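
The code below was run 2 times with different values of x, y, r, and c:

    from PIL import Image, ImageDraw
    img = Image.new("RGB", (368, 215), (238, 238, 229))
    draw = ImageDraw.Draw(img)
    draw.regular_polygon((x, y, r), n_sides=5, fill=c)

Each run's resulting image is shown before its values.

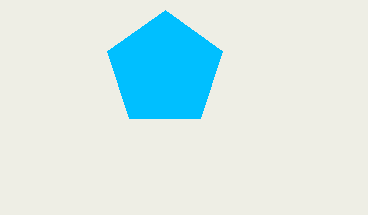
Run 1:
x = 165; y = 70; r = 60; c = 'deepskyblue'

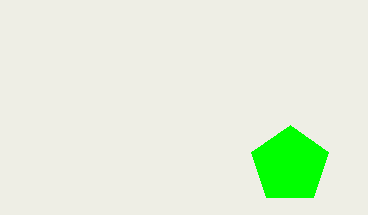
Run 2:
x = 290; y = 165; r = 40; c = 'lime'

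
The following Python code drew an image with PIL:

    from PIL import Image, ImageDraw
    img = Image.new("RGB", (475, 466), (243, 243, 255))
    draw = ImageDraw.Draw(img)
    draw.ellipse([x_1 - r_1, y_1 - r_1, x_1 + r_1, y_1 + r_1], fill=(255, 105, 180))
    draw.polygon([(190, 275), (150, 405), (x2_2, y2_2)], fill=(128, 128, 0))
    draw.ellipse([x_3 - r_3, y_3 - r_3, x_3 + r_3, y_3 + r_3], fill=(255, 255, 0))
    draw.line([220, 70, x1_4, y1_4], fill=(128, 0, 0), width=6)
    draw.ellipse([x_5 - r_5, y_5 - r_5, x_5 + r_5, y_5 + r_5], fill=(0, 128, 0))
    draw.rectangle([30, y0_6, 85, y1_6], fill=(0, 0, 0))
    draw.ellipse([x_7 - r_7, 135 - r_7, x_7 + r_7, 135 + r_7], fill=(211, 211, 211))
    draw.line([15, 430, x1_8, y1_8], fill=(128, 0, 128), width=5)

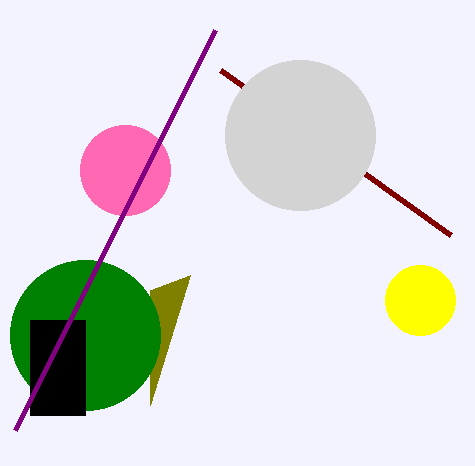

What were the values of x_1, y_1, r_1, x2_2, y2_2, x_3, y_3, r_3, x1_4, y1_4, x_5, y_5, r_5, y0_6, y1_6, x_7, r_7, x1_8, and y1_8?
x_1 = 125
y_1 = 170
r_1 = 45
x2_2 = 150
y2_2 = 290
x_3 = 420
y_3 = 300
r_3 = 35
x1_4 = 450
y1_4 = 235
x_5 = 85
y_5 = 335
r_5 = 75
y0_6 = 320
y1_6 = 415
x_7 = 300
r_7 = 75
x1_8 = 215
y1_8 = 30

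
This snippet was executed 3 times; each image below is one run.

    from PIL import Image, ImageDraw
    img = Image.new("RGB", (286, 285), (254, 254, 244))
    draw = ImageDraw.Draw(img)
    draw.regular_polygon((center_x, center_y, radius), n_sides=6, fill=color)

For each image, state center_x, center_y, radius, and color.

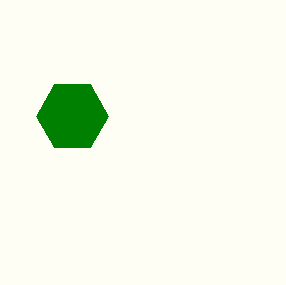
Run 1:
center_x = 72; center_y = 116; radius = 36; color = 'green'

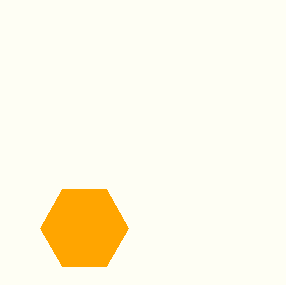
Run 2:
center_x = 84, center_y = 228, radius = 44, color = 'orange'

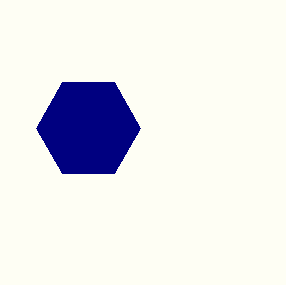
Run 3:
center_x = 88
center_y = 128
radius = 52
color = 'navy'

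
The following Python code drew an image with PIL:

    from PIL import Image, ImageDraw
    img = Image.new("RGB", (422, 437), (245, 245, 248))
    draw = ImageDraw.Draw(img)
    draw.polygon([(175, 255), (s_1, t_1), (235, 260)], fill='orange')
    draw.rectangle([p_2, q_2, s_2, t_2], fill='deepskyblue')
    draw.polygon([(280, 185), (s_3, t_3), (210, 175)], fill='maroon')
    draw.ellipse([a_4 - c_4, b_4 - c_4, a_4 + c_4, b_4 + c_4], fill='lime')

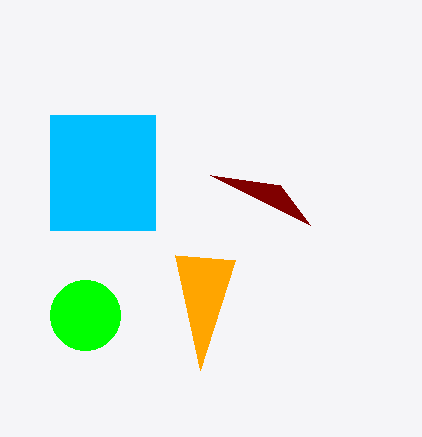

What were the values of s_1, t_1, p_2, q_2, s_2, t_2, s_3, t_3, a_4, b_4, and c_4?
s_1 = 200, t_1 = 370, p_2 = 50, q_2 = 115, s_2 = 155, t_2 = 230, s_3 = 310, t_3 = 225, a_4 = 85, b_4 = 315, c_4 = 35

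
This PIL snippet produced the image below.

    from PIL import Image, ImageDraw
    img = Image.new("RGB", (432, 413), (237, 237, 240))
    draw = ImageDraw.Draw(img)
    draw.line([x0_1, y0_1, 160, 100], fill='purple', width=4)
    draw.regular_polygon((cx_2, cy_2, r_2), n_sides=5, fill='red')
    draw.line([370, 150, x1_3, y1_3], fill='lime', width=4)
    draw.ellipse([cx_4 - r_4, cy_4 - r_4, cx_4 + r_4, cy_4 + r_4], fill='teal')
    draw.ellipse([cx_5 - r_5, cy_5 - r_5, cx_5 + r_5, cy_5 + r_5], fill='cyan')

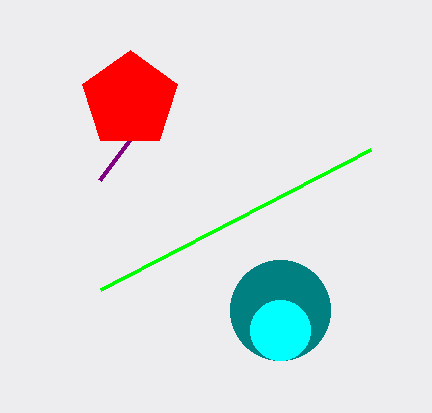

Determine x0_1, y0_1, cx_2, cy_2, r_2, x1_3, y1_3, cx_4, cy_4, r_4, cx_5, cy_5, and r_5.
x0_1 = 100
y0_1 = 180
cx_2 = 130
cy_2 = 100
r_2 = 50
x1_3 = 100
y1_3 = 290
cx_4 = 280
cy_4 = 310
r_4 = 50
cx_5 = 280
cy_5 = 330
r_5 = 30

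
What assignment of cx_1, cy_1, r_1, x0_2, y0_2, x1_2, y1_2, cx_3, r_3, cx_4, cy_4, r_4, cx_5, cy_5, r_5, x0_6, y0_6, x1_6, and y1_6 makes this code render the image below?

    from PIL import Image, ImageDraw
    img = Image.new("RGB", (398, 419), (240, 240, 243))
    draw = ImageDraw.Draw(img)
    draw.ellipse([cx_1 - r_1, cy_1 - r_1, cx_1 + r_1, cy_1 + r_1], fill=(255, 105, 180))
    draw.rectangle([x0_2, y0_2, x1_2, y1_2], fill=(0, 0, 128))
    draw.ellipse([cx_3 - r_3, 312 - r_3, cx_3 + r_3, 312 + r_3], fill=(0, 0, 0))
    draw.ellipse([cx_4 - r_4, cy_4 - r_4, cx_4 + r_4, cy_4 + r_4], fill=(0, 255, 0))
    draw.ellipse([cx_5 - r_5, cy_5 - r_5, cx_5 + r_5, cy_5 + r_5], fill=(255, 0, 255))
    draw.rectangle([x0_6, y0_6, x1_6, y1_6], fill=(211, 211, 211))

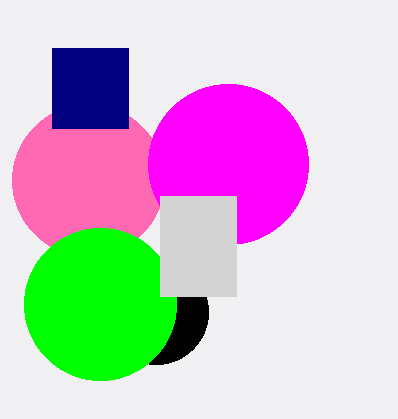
cx_1 = 88; cy_1 = 180; r_1 = 76; x0_2 = 52; y0_2 = 48; x1_2 = 128; y1_2 = 128; cx_3 = 156; r_3 = 52; cx_4 = 100; cy_4 = 304; r_4 = 76; cx_5 = 228; cy_5 = 164; r_5 = 80; x0_6 = 160; y0_6 = 196; x1_6 = 236; y1_6 = 296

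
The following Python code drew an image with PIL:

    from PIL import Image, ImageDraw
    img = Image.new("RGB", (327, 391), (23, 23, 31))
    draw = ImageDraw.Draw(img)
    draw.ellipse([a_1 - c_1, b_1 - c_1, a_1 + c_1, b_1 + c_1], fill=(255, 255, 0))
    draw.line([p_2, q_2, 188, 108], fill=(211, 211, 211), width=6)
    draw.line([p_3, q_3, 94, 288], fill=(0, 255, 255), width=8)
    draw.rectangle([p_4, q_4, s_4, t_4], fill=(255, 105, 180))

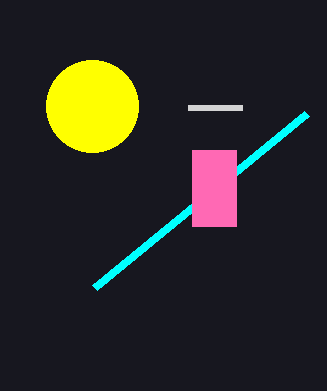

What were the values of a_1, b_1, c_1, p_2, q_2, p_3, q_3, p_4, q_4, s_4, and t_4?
a_1 = 92, b_1 = 106, c_1 = 46, p_2 = 242, q_2 = 108, p_3 = 306, q_3 = 114, p_4 = 192, q_4 = 150, s_4 = 236, t_4 = 226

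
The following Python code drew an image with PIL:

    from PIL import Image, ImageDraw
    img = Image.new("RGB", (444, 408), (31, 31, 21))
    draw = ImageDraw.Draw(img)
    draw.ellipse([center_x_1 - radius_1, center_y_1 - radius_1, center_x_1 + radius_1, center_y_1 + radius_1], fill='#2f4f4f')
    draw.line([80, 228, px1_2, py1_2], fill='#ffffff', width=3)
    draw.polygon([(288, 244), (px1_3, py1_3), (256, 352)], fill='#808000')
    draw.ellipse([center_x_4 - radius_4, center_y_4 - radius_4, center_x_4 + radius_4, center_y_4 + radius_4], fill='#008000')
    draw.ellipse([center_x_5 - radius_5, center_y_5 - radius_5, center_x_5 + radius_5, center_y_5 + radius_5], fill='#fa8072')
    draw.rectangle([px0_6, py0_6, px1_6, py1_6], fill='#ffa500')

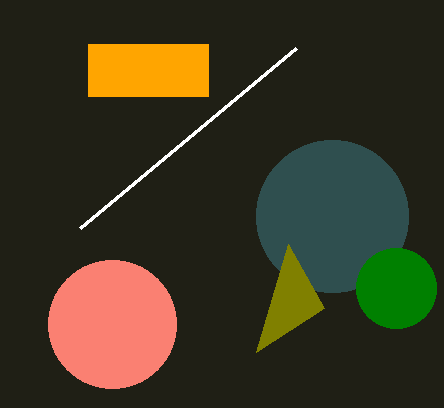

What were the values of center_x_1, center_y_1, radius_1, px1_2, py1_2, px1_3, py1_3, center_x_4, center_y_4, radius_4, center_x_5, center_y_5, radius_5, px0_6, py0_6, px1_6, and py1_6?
center_x_1 = 332, center_y_1 = 216, radius_1 = 76, px1_2 = 296, py1_2 = 48, px1_3 = 324, py1_3 = 308, center_x_4 = 396, center_y_4 = 288, radius_4 = 40, center_x_5 = 112, center_y_5 = 324, radius_5 = 64, px0_6 = 88, py0_6 = 44, px1_6 = 208, py1_6 = 96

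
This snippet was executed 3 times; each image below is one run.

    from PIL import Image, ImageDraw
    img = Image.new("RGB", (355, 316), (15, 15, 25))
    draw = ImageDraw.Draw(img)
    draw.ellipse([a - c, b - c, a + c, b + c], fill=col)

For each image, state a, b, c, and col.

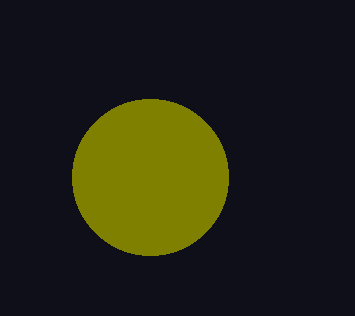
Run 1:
a = 150
b = 177
c = 78
col = 'olive'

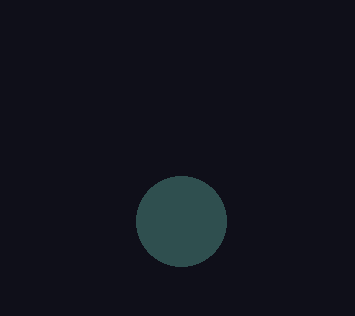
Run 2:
a = 181, b = 221, c = 45, col = 'darkslategray'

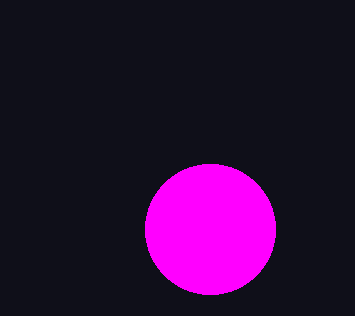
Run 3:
a = 210; b = 229; c = 65; col = 'magenta'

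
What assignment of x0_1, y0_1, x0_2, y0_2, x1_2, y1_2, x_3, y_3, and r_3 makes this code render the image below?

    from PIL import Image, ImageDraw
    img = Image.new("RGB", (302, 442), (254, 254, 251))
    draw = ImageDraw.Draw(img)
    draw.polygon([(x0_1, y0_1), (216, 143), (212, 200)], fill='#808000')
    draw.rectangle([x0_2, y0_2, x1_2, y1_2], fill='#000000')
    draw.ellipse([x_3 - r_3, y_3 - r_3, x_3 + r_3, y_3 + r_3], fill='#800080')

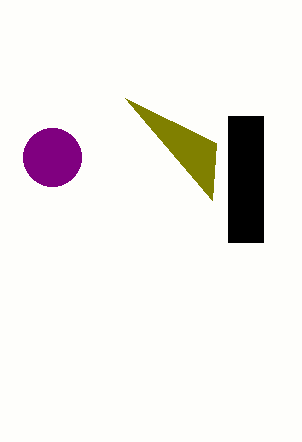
x0_1 = 125, y0_1 = 98, x0_2 = 228, y0_2 = 116, x1_2 = 263, y1_2 = 242, x_3 = 52, y_3 = 157, r_3 = 29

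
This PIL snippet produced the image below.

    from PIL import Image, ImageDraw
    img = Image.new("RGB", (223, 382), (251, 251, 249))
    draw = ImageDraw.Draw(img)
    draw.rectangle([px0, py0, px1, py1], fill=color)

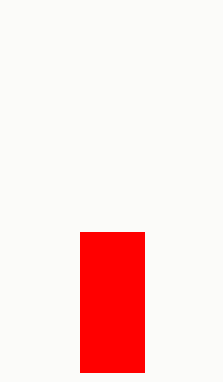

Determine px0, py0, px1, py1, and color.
px0 = 80
py0 = 232
px1 = 144
py1 = 372
color = 'red'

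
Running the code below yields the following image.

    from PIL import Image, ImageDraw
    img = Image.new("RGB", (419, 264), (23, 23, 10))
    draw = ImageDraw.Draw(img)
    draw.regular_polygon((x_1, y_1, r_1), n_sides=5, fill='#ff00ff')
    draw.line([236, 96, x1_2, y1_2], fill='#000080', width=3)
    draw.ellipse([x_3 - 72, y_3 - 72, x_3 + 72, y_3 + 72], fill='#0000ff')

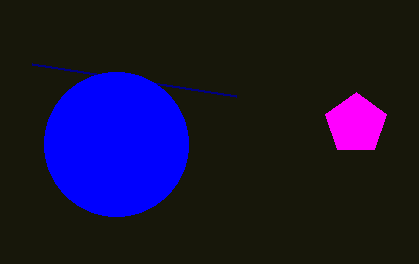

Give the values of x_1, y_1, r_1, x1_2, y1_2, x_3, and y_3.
x_1 = 356; y_1 = 124; r_1 = 32; x1_2 = 32; y1_2 = 64; x_3 = 116; y_3 = 144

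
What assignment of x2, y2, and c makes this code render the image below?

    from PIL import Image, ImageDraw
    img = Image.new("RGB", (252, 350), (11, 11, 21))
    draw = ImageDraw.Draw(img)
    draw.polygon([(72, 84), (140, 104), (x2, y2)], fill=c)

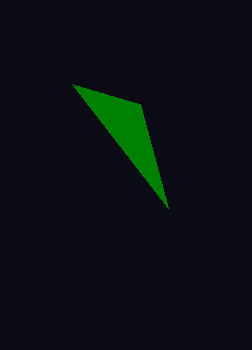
x2 = 168
y2 = 208
c = 'green'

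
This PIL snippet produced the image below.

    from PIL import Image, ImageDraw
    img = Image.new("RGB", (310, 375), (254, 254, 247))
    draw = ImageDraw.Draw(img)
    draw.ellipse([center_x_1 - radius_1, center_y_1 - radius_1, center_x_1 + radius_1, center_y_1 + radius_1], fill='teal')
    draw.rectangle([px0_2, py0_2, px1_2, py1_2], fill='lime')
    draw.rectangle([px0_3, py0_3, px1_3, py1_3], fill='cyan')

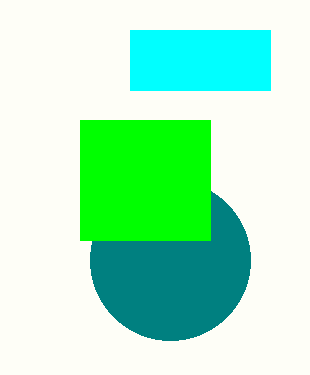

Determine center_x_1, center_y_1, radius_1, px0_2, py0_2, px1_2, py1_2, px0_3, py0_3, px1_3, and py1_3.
center_x_1 = 170
center_y_1 = 260
radius_1 = 80
px0_2 = 80
py0_2 = 120
px1_2 = 210
py1_2 = 240
px0_3 = 130
py0_3 = 30
px1_3 = 270
py1_3 = 90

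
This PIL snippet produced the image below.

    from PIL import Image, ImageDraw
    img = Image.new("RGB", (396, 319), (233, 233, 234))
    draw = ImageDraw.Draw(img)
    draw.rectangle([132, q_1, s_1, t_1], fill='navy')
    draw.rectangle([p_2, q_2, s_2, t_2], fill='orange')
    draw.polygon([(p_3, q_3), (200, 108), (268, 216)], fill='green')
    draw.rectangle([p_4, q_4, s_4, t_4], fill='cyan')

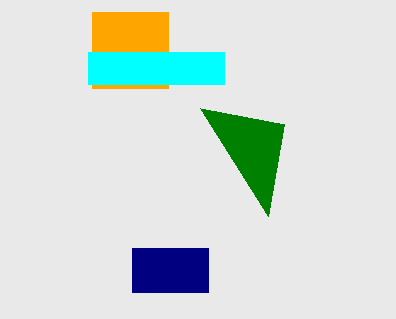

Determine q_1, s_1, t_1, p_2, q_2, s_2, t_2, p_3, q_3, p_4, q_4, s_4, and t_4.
q_1 = 248; s_1 = 208; t_1 = 292; p_2 = 92; q_2 = 12; s_2 = 168; t_2 = 88; p_3 = 284; q_3 = 124; p_4 = 88; q_4 = 52; s_4 = 224; t_4 = 84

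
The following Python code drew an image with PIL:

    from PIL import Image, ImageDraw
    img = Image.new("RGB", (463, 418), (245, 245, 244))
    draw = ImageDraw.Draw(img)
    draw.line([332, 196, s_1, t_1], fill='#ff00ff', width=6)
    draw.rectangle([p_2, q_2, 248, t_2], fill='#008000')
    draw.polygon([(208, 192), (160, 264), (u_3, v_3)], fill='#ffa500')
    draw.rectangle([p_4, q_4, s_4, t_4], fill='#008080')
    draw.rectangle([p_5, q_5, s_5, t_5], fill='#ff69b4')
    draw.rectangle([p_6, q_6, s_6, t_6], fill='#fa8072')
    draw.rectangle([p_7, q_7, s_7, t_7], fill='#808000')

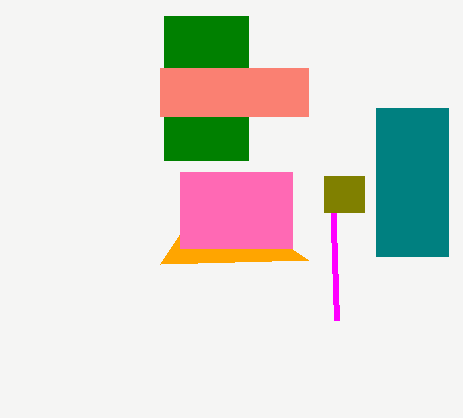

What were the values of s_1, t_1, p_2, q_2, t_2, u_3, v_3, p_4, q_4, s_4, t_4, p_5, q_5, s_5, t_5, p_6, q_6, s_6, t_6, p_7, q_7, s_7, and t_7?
s_1 = 336, t_1 = 320, p_2 = 164, q_2 = 16, t_2 = 160, u_3 = 308, v_3 = 260, p_4 = 376, q_4 = 108, s_4 = 448, t_4 = 256, p_5 = 180, q_5 = 172, s_5 = 292, t_5 = 248, p_6 = 160, q_6 = 68, s_6 = 308, t_6 = 116, p_7 = 324, q_7 = 176, s_7 = 364, t_7 = 212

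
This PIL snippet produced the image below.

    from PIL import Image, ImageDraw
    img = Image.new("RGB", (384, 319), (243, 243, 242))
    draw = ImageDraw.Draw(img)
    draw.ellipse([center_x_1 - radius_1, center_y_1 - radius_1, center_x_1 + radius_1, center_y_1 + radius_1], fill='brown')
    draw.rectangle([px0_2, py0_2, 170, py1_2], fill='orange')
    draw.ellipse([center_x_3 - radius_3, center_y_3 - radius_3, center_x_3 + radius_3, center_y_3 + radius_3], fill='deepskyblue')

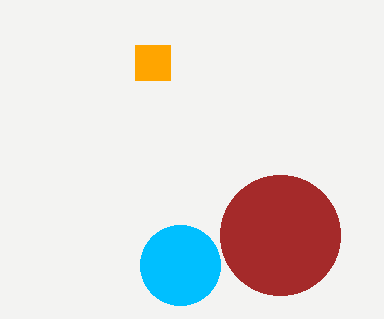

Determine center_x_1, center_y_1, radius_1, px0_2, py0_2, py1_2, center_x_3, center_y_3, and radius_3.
center_x_1 = 280, center_y_1 = 235, radius_1 = 60, px0_2 = 135, py0_2 = 45, py1_2 = 80, center_x_3 = 180, center_y_3 = 265, radius_3 = 40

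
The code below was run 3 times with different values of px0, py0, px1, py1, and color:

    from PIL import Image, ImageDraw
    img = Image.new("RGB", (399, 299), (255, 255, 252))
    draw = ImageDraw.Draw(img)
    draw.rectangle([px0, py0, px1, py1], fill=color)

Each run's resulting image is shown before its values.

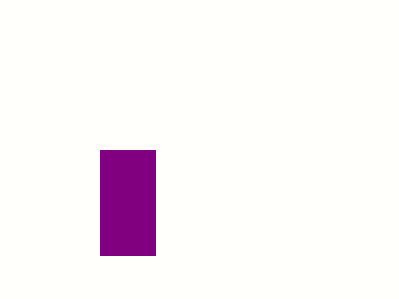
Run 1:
px0 = 100
py0 = 150
px1 = 155
py1 = 255
color = 'purple'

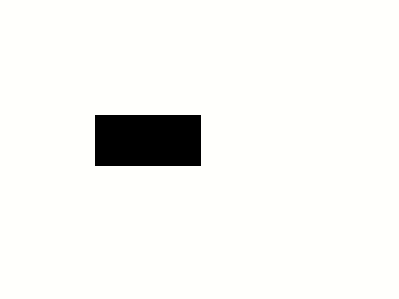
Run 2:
px0 = 95; py0 = 115; px1 = 200; py1 = 165; color = 'black'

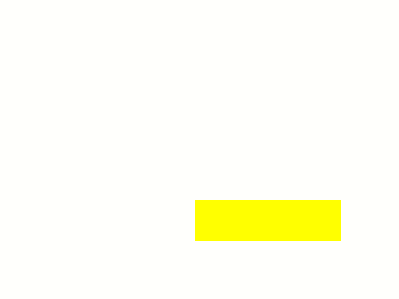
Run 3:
px0 = 195; py0 = 200; px1 = 340; py1 = 240; color = 'yellow'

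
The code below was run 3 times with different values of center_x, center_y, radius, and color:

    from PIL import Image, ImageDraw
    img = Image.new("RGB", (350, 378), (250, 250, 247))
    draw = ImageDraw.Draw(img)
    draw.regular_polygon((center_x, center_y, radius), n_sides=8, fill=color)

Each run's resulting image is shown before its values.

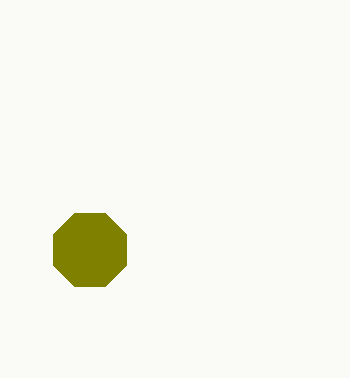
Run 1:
center_x = 90
center_y = 250
radius = 40
color = 'olive'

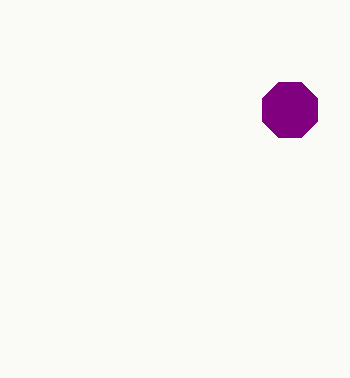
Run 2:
center_x = 290
center_y = 110
radius = 30
color = 'purple'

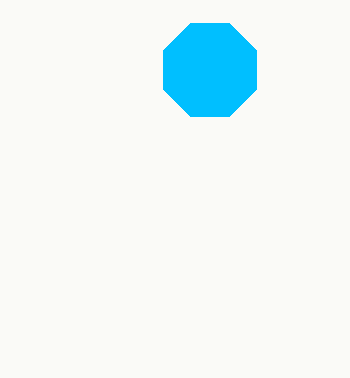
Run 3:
center_x = 210, center_y = 70, radius = 50, color = 'deepskyblue'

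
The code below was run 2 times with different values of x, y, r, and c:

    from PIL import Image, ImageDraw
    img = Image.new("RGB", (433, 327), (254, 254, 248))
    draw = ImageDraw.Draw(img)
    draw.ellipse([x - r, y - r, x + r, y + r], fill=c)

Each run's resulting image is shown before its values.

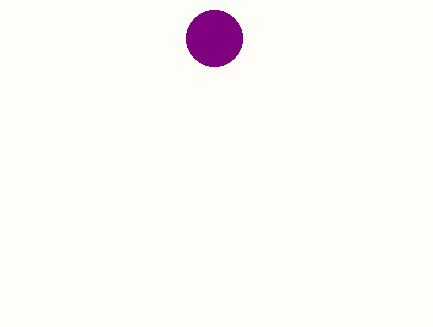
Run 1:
x = 214; y = 38; r = 28; c = 'purple'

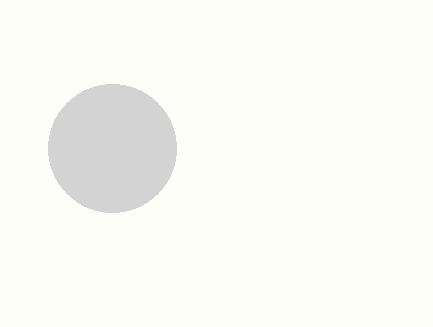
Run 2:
x = 112, y = 148, r = 64, c = 'lightgray'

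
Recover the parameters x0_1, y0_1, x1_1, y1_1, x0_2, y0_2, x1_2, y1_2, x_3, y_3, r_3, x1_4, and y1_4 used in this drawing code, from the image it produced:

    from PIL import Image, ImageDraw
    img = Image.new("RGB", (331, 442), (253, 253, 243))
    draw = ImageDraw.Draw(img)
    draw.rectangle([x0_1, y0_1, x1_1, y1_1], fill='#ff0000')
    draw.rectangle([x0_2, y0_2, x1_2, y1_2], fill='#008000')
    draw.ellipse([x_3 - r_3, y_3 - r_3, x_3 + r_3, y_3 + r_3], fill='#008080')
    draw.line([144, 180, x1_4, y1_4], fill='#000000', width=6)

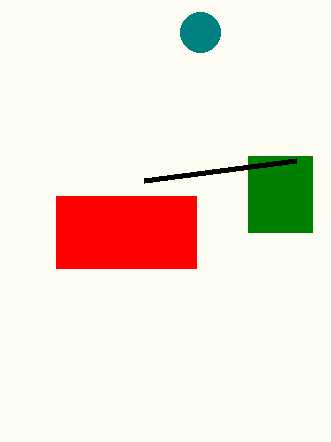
x0_1 = 56, y0_1 = 196, x1_1 = 196, y1_1 = 268, x0_2 = 248, y0_2 = 156, x1_2 = 312, y1_2 = 232, x_3 = 200, y_3 = 32, r_3 = 20, x1_4 = 296, y1_4 = 160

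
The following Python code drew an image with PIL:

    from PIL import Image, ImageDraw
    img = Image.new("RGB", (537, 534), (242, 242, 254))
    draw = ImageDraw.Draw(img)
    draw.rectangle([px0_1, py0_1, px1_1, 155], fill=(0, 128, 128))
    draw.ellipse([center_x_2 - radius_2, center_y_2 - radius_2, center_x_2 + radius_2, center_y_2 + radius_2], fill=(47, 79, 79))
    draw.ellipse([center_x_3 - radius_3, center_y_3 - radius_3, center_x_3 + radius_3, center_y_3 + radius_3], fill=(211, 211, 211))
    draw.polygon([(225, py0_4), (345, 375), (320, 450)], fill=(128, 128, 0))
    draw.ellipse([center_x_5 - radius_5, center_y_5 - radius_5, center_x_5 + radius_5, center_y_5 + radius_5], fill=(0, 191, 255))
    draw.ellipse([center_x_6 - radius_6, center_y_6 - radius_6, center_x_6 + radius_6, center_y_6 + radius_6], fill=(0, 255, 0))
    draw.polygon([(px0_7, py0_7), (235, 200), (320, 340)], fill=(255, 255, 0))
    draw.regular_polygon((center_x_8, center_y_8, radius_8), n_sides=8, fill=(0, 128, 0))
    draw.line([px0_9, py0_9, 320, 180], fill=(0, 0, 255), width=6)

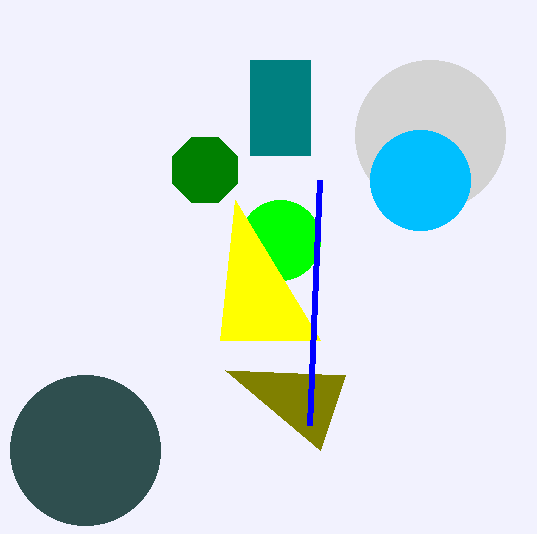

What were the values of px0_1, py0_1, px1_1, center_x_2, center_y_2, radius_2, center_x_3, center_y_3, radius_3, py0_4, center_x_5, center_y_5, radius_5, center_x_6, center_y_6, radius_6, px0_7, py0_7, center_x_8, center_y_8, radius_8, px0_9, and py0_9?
px0_1 = 250; py0_1 = 60; px1_1 = 310; center_x_2 = 85; center_y_2 = 450; radius_2 = 75; center_x_3 = 430; center_y_3 = 135; radius_3 = 75; py0_4 = 370; center_x_5 = 420; center_y_5 = 180; radius_5 = 50; center_x_6 = 280; center_y_6 = 240; radius_6 = 40; px0_7 = 220; py0_7 = 340; center_x_8 = 205; center_y_8 = 170; radius_8 = 35; px0_9 = 310; py0_9 = 425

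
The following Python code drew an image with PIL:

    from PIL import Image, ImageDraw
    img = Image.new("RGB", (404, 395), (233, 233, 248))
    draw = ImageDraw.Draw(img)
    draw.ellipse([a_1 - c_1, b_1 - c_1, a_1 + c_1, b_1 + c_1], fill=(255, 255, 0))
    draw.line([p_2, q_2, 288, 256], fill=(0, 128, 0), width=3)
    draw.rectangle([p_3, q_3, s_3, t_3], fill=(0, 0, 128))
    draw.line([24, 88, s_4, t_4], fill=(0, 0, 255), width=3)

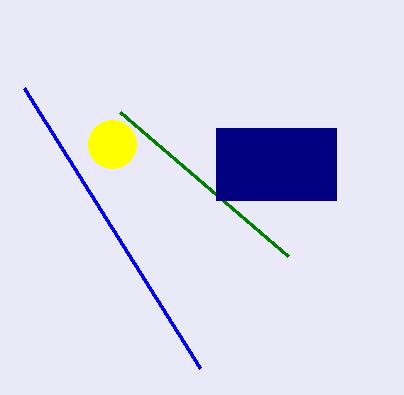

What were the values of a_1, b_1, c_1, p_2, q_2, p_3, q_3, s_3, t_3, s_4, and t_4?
a_1 = 112, b_1 = 144, c_1 = 24, p_2 = 120, q_2 = 112, p_3 = 216, q_3 = 128, s_3 = 336, t_3 = 200, s_4 = 200, t_4 = 368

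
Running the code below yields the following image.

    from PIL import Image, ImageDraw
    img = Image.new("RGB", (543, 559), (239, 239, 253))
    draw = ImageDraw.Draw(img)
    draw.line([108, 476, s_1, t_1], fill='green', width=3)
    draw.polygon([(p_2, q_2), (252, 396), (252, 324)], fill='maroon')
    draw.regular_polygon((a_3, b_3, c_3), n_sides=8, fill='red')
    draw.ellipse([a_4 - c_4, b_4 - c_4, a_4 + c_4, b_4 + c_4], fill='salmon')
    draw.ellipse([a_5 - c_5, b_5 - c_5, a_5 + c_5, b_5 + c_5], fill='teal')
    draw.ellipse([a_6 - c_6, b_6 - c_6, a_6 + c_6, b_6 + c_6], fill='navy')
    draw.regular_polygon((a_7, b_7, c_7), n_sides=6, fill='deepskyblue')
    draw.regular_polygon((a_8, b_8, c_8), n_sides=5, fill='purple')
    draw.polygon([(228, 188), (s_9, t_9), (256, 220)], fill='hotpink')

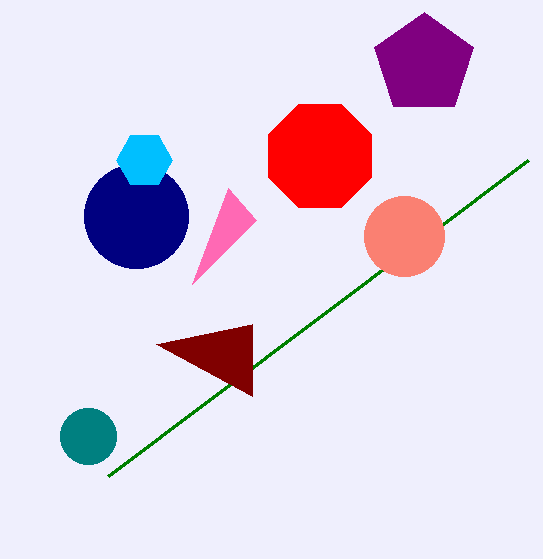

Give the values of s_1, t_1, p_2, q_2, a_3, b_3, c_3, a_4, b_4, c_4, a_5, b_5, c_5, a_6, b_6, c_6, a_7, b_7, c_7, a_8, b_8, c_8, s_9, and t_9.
s_1 = 528; t_1 = 160; p_2 = 156; q_2 = 344; a_3 = 320; b_3 = 156; c_3 = 56; a_4 = 404; b_4 = 236; c_4 = 40; a_5 = 88; b_5 = 436; c_5 = 28; a_6 = 136; b_6 = 216; c_6 = 52; a_7 = 144; b_7 = 160; c_7 = 28; a_8 = 424; b_8 = 64; c_8 = 52; s_9 = 192; t_9 = 284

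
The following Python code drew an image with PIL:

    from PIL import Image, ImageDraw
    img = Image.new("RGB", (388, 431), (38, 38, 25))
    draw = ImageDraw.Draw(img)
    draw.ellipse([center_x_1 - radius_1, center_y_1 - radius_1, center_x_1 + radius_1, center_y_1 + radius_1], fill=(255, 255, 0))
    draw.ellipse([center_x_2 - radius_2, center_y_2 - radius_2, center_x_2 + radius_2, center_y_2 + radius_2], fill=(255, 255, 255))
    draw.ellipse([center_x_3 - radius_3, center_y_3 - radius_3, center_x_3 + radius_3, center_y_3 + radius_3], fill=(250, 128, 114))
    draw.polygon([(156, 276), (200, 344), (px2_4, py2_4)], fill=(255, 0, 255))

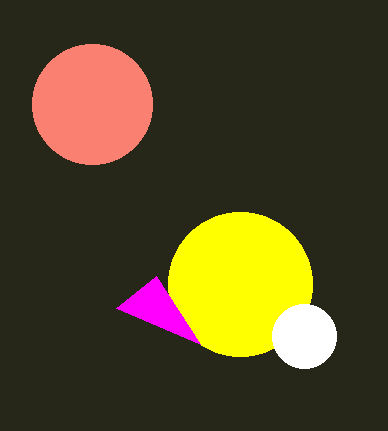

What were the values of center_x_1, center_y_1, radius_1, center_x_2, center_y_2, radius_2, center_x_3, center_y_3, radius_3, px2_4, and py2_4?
center_x_1 = 240; center_y_1 = 284; radius_1 = 72; center_x_2 = 304; center_y_2 = 336; radius_2 = 32; center_x_3 = 92; center_y_3 = 104; radius_3 = 60; px2_4 = 116; py2_4 = 308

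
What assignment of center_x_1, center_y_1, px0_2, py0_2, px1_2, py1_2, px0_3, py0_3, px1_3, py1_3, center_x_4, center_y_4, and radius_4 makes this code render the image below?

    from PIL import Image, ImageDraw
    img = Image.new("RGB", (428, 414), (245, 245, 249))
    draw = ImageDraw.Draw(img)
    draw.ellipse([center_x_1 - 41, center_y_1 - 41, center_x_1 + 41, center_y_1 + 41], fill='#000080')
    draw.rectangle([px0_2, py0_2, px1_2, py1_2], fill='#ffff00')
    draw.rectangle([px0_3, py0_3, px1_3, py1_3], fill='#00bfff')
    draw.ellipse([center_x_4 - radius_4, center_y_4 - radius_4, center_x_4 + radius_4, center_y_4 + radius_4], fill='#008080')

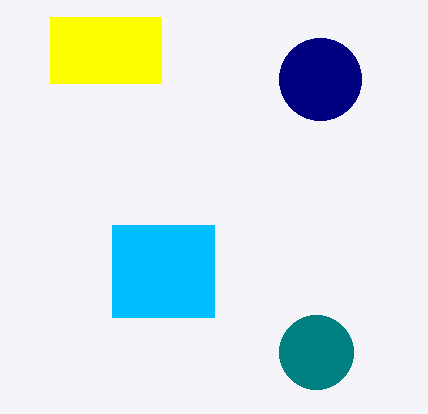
center_x_1 = 320; center_y_1 = 79; px0_2 = 50; py0_2 = 17; px1_2 = 161; py1_2 = 83; px0_3 = 112; py0_3 = 225; px1_3 = 214; py1_3 = 317; center_x_4 = 316; center_y_4 = 352; radius_4 = 37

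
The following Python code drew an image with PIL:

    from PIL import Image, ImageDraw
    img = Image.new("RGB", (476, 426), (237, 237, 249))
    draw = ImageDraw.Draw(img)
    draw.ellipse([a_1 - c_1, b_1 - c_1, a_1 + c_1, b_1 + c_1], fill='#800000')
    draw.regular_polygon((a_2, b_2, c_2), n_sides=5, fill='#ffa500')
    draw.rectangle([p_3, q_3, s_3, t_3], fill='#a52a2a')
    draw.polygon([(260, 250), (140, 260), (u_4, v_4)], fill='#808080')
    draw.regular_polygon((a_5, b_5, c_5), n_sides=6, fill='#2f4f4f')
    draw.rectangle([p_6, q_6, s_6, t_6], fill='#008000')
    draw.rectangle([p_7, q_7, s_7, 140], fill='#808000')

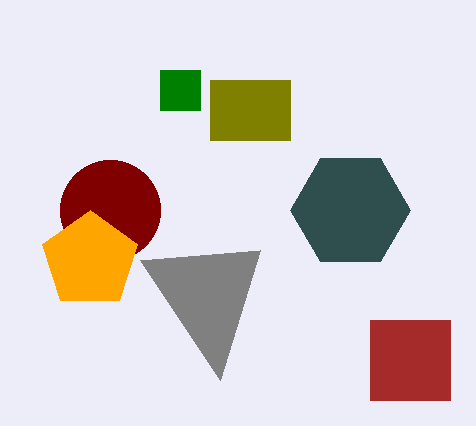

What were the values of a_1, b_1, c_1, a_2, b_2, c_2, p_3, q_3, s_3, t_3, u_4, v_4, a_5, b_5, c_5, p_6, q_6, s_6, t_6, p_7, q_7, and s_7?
a_1 = 110; b_1 = 210; c_1 = 50; a_2 = 90; b_2 = 260; c_2 = 50; p_3 = 370; q_3 = 320; s_3 = 450; t_3 = 400; u_4 = 220; v_4 = 380; a_5 = 350; b_5 = 210; c_5 = 60; p_6 = 160; q_6 = 70; s_6 = 200; t_6 = 110; p_7 = 210; q_7 = 80; s_7 = 290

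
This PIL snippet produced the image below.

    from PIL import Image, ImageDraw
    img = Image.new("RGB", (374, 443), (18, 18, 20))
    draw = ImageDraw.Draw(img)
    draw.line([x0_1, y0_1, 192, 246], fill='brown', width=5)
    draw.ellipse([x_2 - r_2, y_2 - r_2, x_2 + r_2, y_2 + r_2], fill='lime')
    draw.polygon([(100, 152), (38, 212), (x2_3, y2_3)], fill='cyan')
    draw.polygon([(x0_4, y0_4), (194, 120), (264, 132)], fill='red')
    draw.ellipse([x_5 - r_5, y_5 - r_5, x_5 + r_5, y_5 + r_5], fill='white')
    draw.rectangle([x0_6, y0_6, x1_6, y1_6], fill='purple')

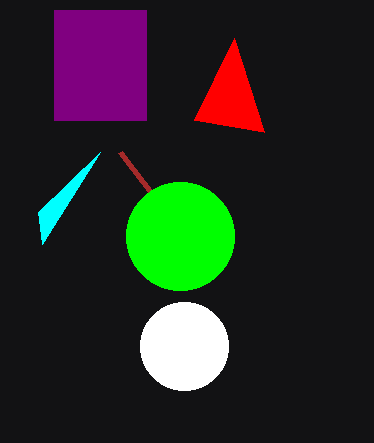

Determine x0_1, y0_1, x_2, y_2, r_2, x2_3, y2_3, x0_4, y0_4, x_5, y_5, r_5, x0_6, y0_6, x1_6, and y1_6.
x0_1 = 120; y0_1 = 152; x_2 = 180; y_2 = 236; r_2 = 54; x2_3 = 42; y2_3 = 244; x0_4 = 234; y0_4 = 38; x_5 = 184; y_5 = 346; r_5 = 44; x0_6 = 54; y0_6 = 10; x1_6 = 146; y1_6 = 120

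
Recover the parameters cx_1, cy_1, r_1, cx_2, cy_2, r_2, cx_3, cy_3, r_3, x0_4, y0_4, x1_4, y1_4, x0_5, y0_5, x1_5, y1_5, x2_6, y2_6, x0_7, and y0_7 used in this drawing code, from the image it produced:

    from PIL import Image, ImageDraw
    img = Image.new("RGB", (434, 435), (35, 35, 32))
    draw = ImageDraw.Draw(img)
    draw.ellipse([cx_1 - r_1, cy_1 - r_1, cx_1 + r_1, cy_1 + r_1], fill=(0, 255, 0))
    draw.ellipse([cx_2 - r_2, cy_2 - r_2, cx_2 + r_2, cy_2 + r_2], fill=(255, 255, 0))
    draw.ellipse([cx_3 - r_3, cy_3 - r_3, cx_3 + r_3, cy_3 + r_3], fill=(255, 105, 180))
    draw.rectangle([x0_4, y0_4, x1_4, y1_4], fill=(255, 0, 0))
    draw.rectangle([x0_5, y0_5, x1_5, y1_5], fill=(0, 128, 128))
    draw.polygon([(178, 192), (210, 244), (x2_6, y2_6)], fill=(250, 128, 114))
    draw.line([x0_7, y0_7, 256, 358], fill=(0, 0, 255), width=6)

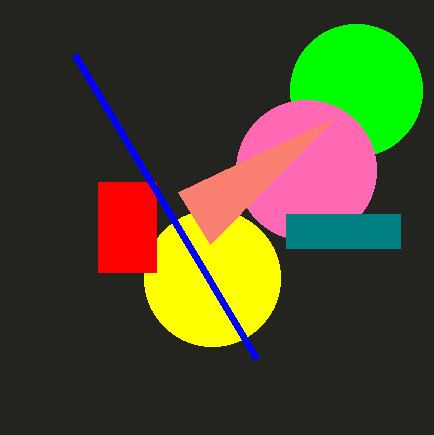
cx_1 = 356; cy_1 = 90; r_1 = 66; cx_2 = 212; cy_2 = 278; r_2 = 68; cx_3 = 306; cy_3 = 170; r_3 = 70; x0_4 = 98; y0_4 = 182; x1_4 = 156; y1_4 = 272; x0_5 = 286; y0_5 = 214; x1_5 = 400; y1_5 = 248; x2_6 = 334; y2_6 = 118; x0_7 = 74; y0_7 = 54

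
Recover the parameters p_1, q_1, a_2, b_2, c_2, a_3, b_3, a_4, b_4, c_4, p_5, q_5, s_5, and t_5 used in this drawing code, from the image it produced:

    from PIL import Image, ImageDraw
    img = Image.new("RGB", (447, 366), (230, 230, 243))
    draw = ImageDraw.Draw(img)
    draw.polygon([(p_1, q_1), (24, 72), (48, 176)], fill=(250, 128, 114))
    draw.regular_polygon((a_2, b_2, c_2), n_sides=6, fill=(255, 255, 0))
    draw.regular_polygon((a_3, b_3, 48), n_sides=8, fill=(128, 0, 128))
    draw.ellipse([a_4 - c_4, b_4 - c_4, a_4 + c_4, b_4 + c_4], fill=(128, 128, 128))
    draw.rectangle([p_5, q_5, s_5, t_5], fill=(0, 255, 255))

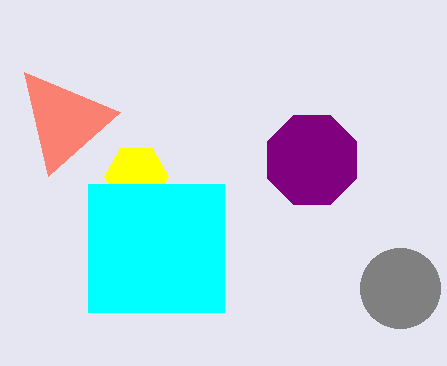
p_1 = 120, q_1 = 112, a_2 = 136, b_2 = 176, c_2 = 32, a_3 = 312, b_3 = 160, a_4 = 400, b_4 = 288, c_4 = 40, p_5 = 88, q_5 = 184, s_5 = 224, t_5 = 312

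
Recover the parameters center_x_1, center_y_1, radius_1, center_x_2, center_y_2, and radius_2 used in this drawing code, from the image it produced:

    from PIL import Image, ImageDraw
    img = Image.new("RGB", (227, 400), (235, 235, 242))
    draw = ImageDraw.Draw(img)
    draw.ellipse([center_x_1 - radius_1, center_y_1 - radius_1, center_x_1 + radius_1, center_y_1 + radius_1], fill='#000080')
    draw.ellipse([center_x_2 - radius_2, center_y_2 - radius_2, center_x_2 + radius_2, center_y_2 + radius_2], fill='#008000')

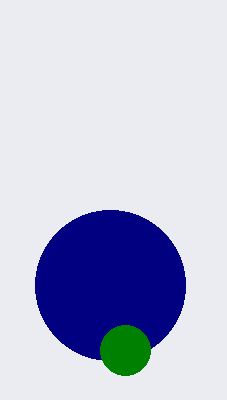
center_x_1 = 110, center_y_1 = 285, radius_1 = 75, center_x_2 = 125, center_y_2 = 350, radius_2 = 25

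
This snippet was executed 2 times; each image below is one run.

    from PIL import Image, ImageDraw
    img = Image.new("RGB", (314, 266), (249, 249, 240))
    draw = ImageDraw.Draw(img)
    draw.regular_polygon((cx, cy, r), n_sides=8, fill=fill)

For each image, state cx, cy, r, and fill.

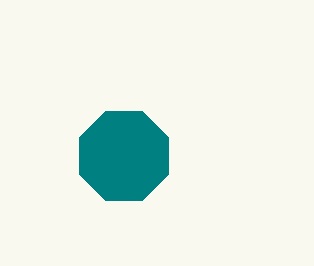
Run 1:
cx = 124, cy = 156, r = 48, fill = 'teal'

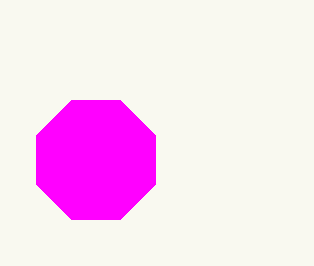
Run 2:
cx = 96, cy = 160, r = 64, fill = 'magenta'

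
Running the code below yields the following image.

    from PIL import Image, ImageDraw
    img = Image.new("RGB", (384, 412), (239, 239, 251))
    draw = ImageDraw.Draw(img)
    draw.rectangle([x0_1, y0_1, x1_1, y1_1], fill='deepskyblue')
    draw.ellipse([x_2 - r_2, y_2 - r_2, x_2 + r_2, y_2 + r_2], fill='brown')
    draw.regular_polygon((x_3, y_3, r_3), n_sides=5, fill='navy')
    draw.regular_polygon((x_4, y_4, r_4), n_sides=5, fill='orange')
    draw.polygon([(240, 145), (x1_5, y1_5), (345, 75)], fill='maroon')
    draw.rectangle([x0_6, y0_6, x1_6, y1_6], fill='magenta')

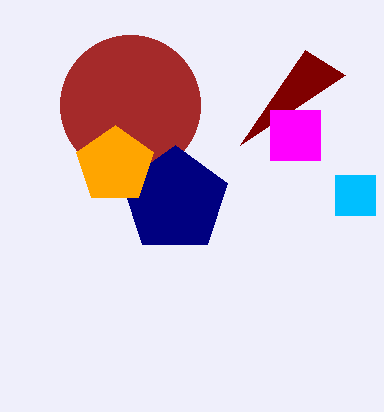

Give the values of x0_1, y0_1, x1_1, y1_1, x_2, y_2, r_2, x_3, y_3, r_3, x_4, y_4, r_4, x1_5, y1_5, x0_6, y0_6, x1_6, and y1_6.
x0_1 = 335
y0_1 = 175
x1_1 = 375
y1_1 = 215
x_2 = 130
y_2 = 105
r_2 = 70
x_3 = 175
y_3 = 200
r_3 = 55
x_4 = 115
y_4 = 165
r_4 = 40
x1_5 = 305
y1_5 = 50
x0_6 = 270
y0_6 = 110
x1_6 = 320
y1_6 = 160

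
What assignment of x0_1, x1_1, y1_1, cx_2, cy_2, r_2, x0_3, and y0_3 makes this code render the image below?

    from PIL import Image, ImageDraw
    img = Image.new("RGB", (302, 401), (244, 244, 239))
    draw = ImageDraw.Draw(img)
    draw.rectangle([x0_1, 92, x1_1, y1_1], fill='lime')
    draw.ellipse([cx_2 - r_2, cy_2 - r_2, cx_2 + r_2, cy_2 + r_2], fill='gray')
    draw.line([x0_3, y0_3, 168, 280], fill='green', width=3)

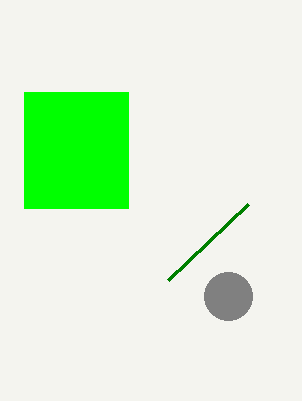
x0_1 = 24
x1_1 = 128
y1_1 = 208
cx_2 = 228
cy_2 = 296
r_2 = 24
x0_3 = 248
y0_3 = 204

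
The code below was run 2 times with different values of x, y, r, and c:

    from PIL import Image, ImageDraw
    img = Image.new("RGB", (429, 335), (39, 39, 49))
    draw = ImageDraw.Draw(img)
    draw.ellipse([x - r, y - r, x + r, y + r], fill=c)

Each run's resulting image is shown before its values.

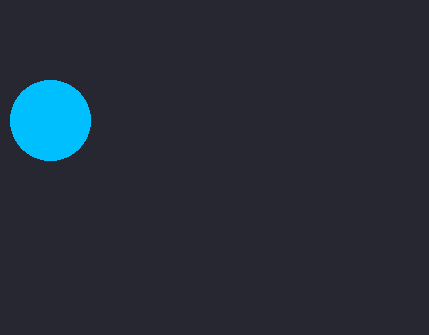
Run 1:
x = 50
y = 120
r = 40
c = 'deepskyblue'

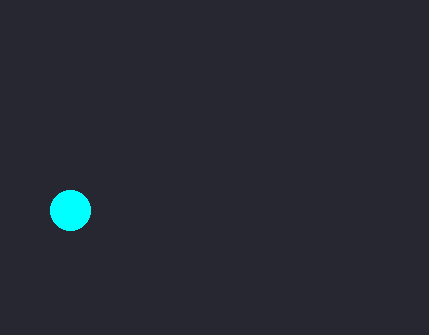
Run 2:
x = 70, y = 210, r = 20, c = 'cyan'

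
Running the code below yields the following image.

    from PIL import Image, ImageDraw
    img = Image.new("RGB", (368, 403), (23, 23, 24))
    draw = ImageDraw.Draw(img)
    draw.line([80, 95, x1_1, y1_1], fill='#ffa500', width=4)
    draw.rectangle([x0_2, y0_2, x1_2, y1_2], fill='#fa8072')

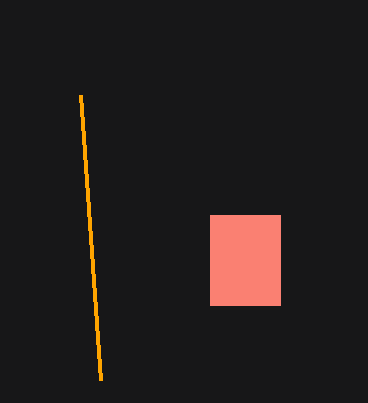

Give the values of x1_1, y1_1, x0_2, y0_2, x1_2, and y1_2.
x1_1 = 100, y1_1 = 380, x0_2 = 210, y0_2 = 215, x1_2 = 280, y1_2 = 305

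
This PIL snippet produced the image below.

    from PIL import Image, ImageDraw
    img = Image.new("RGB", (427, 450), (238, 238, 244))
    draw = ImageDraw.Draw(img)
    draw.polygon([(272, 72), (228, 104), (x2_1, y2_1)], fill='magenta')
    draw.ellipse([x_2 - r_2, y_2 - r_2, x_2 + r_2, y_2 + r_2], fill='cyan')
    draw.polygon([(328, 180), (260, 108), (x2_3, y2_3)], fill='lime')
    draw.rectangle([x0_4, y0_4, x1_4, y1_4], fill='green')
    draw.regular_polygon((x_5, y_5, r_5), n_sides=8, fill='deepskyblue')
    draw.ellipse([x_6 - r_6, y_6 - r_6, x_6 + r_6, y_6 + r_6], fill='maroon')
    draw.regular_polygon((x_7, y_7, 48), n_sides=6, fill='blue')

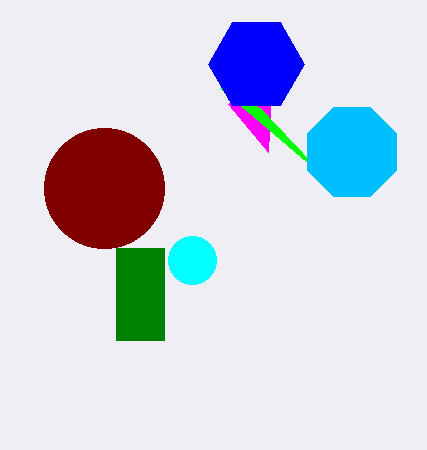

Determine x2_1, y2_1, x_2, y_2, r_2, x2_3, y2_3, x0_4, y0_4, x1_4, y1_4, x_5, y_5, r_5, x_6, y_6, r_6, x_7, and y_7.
x2_1 = 268
y2_1 = 152
x_2 = 192
y_2 = 260
r_2 = 24
x2_3 = 220
y2_3 = 88
x0_4 = 116
y0_4 = 248
x1_4 = 164
y1_4 = 340
x_5 = 352
y_5 = 152
r_5 = 48
x_6 = 104
y_6 = 188
r_6 = 60
x_7 = 256
y_7 = 64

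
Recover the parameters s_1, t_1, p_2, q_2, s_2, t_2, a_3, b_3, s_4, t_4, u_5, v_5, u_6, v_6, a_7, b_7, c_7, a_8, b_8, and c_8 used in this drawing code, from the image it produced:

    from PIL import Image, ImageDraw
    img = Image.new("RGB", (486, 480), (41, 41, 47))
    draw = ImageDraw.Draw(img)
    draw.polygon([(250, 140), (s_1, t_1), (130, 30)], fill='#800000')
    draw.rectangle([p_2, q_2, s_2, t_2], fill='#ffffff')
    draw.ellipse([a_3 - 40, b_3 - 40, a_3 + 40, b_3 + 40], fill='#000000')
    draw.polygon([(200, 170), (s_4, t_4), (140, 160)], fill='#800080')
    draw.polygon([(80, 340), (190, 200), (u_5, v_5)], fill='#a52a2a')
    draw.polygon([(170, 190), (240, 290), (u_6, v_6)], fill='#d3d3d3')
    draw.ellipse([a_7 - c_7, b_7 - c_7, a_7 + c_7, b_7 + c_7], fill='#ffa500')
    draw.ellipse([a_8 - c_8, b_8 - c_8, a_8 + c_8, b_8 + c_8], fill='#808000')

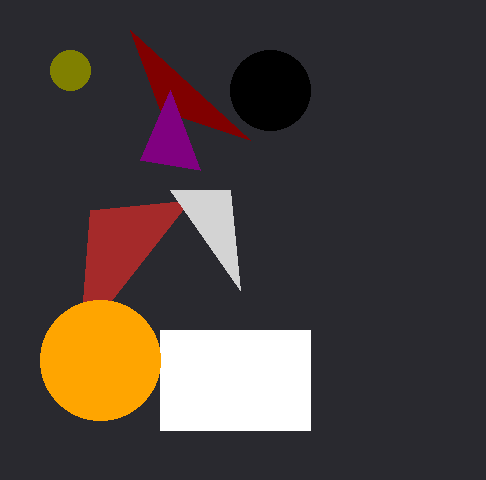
s_1 = 160, t_1 = 110, p_2 = 160, q_2 = 330, s_2 = 310, t_2 = 430, a_3 = 270, b_3 = 90, s_4 = 170, t_4 = 90, u_5 = 90, v_5 = 210, u_6 = 230, v_6 = 190, a_7 = 100, b_7 = 360, c_7 = 60, a_8 = 70, b_8 = 70, c_8 = 20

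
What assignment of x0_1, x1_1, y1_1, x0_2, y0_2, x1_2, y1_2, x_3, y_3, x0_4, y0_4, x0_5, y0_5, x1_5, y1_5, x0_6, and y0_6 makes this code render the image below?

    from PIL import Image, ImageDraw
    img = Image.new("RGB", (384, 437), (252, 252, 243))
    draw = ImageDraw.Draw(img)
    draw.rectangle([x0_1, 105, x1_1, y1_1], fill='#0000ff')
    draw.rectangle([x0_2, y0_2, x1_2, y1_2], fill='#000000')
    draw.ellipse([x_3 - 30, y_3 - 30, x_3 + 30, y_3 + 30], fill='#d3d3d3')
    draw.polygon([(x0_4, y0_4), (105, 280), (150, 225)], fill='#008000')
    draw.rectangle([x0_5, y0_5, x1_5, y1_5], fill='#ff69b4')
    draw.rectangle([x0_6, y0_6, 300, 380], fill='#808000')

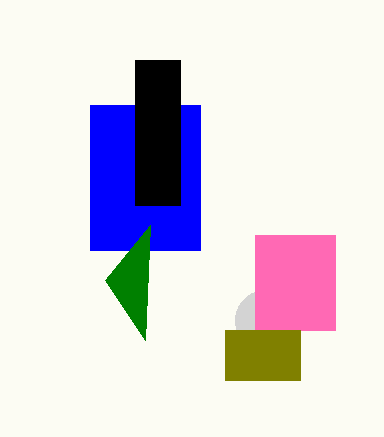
x0_1 = 90
x1_1 = 200
y1_1 = 250
x0_2 = 135
y0_2 = 60
x1_2 = 180
y1_2 = 205
x_3 = 265
y_3 = 320
x0_4 = 145
y0_4 = 340
x0_5 = 255
y0_5 = 235
x1_5 = 335
y1_5 = 330
x0_6 = 225
y0_6 = 330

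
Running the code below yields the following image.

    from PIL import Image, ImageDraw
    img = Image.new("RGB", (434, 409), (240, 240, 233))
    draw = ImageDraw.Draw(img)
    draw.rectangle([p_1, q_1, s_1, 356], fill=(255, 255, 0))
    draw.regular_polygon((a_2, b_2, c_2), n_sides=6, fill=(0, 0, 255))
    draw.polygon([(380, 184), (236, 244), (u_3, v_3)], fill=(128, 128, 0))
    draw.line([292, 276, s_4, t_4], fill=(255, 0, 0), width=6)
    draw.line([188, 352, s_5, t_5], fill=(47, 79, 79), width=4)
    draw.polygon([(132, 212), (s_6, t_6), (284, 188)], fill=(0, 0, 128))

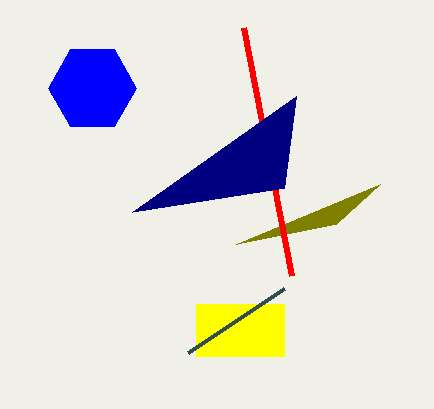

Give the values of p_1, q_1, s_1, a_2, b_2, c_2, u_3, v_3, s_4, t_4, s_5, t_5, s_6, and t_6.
p_1 = 196
q_1 = 304
s_1 = 284
a_2 = 92
b_2 = 88
c_2 = 44
u_3 = 336
v_3 = 224
s_4 = 244
t_4 = 28
s_5 = 284
t_5 = 288
s_6 = 296
t_6 = 96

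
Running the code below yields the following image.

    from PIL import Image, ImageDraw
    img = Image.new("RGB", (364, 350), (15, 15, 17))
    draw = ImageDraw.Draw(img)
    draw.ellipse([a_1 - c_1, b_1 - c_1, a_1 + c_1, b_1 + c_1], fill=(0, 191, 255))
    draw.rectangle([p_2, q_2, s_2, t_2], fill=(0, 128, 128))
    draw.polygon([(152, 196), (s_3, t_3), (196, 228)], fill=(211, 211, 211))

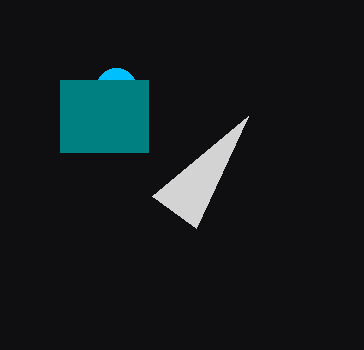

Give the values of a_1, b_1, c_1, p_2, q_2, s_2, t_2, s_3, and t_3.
a_1 = 116
b_1 = 88
c_1 = 20
p_2 = 60
q_2 = 80
s_2 = 148
t_2 = 152
s_3 = 248
t_3 = 116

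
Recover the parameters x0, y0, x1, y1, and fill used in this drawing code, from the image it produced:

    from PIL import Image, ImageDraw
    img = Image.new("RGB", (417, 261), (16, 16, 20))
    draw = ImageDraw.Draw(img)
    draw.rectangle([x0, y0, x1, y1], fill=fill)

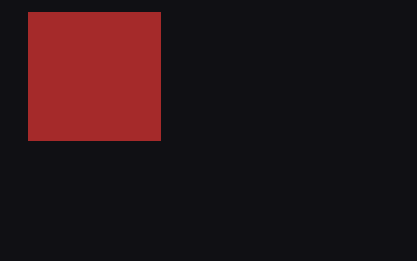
x0 = 28
y0 = 12
x1 = 160
y1 = 140
fill = 'brown'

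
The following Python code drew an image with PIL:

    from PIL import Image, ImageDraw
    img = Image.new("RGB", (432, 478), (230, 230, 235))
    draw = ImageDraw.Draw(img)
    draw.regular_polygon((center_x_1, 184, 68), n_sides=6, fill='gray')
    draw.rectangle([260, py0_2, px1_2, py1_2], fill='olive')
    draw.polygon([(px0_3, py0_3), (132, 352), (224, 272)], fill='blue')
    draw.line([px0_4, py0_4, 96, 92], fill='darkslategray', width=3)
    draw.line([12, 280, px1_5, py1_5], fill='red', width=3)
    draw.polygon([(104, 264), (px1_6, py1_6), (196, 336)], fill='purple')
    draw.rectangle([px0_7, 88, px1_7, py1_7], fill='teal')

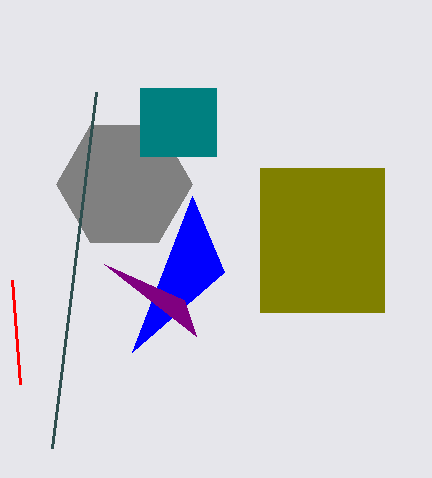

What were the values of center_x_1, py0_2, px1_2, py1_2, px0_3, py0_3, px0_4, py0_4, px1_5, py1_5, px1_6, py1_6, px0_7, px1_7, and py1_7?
center_x_1 = 124, py0_2 = 168, px1_2 = 384, py1_2 = 312, px0_3 = 192, py0_3 = 196, px0_4 = 52, py0_4 = 448, px1_5 = 20, py1_5 = 384, px1_6 = 184, py1_6 = 300, px0_7 = 140, px1_7 = 216, py1_7 = 156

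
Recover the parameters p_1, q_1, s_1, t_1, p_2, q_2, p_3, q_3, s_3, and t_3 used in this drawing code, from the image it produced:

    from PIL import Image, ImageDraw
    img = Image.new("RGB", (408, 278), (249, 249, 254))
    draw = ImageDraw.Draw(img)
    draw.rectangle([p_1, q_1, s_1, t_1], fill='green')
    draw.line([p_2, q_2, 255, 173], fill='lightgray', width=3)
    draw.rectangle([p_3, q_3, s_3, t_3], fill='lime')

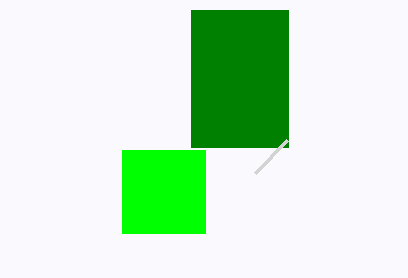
p_1 = 191
q_1 = 10
s_1 = 288
t_1 = 147
p_2 = 287
q_2 = 140
p_3 = 122
q_3 = 150
s_3 = 205
t_3 = 233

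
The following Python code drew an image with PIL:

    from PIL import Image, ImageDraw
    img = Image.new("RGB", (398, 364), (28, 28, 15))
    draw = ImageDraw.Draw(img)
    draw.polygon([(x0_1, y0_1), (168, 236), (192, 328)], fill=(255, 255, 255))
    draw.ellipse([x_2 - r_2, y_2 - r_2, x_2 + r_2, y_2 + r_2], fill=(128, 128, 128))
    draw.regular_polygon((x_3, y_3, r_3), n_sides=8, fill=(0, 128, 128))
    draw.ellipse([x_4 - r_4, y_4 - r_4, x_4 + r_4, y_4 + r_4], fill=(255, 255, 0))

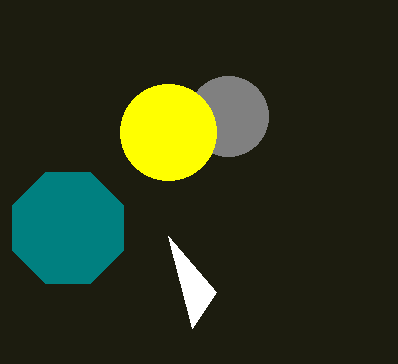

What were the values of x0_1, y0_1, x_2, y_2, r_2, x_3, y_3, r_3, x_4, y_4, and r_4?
x0_1 = 216, y0_1 = 292, x_2 = 228, y_2 = 116, r_2 = 40, x_3 = 68, y_3 = 228, r_3 = 60, x_4 = 168, y_4 = 132, r_4 = 48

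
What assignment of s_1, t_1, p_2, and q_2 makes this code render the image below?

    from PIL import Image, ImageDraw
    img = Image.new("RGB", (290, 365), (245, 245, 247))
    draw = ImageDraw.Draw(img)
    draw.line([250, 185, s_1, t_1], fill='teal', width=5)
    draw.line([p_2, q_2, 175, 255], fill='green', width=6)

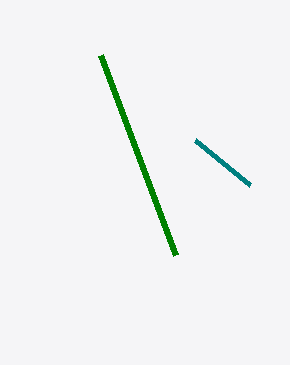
s_1 = 195
t_1 = 140
p_2 = 100
q_2 = 55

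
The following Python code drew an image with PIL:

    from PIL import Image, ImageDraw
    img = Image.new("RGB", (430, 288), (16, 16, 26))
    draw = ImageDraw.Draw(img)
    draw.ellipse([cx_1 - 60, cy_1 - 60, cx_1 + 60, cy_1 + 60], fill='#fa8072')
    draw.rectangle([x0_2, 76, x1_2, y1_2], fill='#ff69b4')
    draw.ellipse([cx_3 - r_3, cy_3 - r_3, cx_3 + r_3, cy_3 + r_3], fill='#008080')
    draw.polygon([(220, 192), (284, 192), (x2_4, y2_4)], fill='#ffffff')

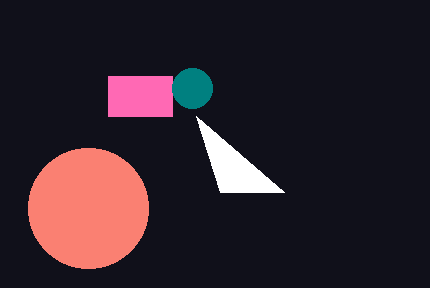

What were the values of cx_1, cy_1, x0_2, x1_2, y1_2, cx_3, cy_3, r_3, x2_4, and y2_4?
cx_1 = 88
cy_1 = 208
x0_2 = 108
x1_2 = 172
y1_2 = 116
cx_3 = 192
cy_3 = 88
r_3 = 20
x2_4 = 196
y2_4 = 116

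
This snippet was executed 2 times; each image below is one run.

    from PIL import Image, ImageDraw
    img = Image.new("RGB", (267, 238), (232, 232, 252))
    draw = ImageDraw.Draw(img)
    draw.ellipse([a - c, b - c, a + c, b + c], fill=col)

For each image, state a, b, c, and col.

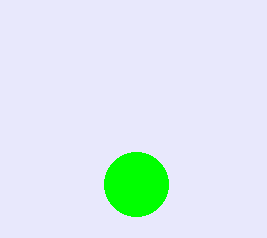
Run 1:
a = 136; b = 184; c = 32; col = 'lime'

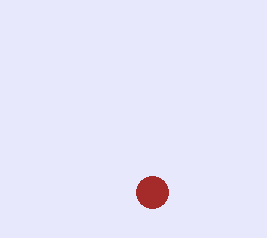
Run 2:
a = 152, b = 192, c = 16, col = 'brown'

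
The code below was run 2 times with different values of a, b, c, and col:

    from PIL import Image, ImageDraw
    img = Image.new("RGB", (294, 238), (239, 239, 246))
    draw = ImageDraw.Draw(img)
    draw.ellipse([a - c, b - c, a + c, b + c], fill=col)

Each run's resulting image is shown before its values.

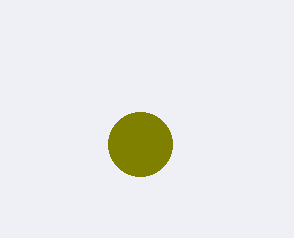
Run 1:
a = 140
b = 144
c = 32
col = 'olive'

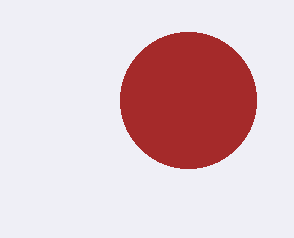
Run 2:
a = 188
b = 100
c = 68
col = 'brown'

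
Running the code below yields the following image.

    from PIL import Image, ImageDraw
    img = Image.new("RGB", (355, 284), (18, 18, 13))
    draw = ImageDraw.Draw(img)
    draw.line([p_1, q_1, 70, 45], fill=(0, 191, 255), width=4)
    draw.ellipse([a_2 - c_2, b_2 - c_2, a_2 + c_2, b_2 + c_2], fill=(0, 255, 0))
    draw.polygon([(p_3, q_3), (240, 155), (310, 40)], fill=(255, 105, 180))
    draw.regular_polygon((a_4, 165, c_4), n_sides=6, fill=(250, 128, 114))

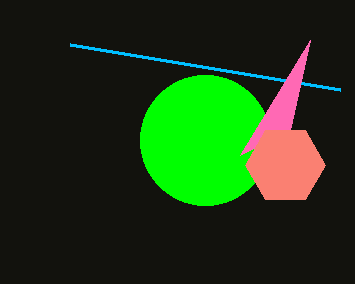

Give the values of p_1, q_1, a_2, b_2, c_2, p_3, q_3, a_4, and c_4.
p_1 = 340, q_1 = 90, a_2 = 205, b_2 = 140, c_2 = 65, p_3 = 290, q_3 = 130, a_4 = 285, c_4 = 40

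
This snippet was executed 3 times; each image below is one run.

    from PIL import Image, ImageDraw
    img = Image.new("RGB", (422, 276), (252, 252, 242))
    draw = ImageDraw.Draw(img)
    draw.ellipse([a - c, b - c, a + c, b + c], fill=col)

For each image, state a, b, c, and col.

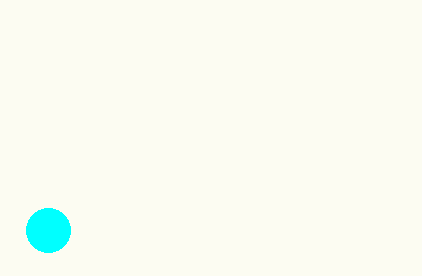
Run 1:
a = 48
b = 230
c = 22
col = 'cyan'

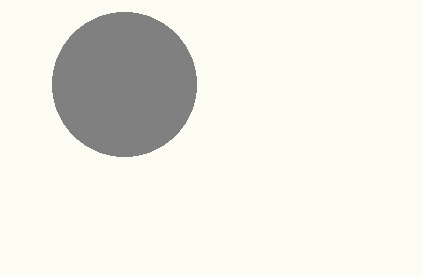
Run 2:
a = 124, b = 84, c = 72, col = 'gray'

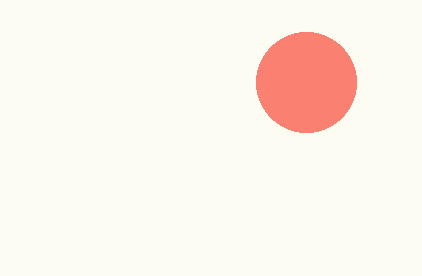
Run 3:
a = 306; b = 82; c = 50; col = 'salmon'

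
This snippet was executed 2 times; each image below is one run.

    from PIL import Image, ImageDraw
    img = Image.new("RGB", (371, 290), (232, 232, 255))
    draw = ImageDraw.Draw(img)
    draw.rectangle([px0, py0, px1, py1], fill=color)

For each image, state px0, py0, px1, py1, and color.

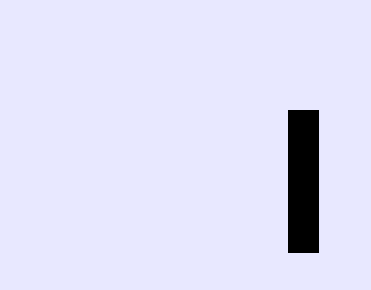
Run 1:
px0 = 288; py0 = 110; px1 = 318; py1 = 252; color = 'black'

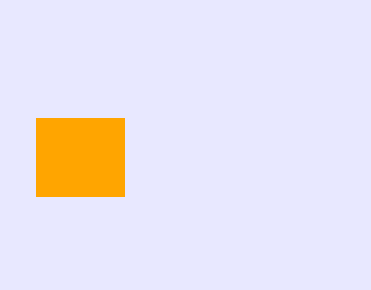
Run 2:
px0 = 36
py0 = 118
px1 = 124
py1 = 196
color = 'orange'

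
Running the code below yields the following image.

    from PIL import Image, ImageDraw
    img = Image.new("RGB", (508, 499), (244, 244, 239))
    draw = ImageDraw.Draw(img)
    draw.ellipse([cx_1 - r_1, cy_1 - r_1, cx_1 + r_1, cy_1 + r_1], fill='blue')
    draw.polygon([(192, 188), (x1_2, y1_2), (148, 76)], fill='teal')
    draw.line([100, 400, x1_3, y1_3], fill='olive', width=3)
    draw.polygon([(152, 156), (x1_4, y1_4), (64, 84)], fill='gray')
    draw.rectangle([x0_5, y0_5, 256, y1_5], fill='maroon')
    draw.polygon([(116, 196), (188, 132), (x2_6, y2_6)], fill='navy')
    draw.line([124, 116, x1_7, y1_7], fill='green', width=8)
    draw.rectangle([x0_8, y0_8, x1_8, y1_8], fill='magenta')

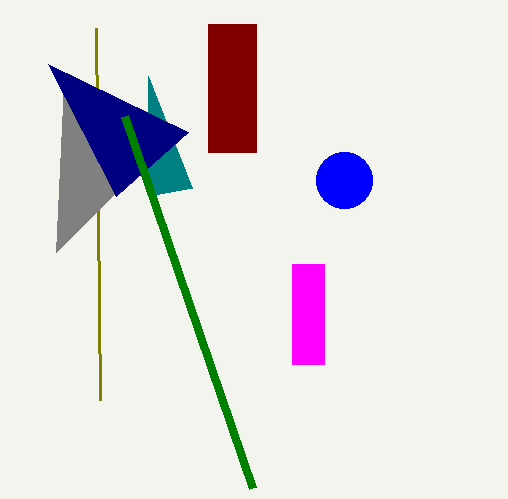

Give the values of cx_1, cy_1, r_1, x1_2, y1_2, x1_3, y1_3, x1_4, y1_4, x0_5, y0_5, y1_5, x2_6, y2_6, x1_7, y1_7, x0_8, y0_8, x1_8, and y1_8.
cx_1 = 344; cy_1 = 180; r_1 = 28; x1_2 = 148; y1_2 = 196; x1_3 = 96; y1_3 = 28; x1_4 = 56; y1_4 = 252; x0_5 = 208; y0_5 = 24; y1_5 = 152; x2_6 = 48; y2_6 = 64; x1_7 = 252; y1_7 = 488; x0_8 = 292; y0_8 = 264; x1_8 = 324; y1_8 = 364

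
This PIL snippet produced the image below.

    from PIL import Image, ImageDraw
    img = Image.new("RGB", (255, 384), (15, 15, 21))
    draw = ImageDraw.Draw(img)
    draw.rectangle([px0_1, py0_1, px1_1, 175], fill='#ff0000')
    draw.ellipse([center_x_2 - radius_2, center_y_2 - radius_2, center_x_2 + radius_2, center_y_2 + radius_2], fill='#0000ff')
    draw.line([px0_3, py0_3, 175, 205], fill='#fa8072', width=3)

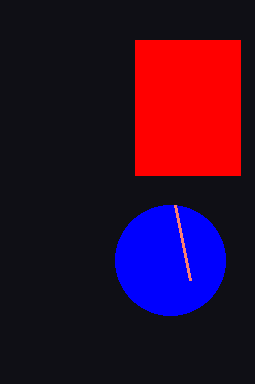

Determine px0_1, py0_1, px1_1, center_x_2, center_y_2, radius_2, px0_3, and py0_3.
px0_1 = 135; py0_1 = 40; px1_1 = 240; center_x_2 = 170; center_y_2 = 260; radius_2 = 55; px0_3 = 190; py0_3 = 280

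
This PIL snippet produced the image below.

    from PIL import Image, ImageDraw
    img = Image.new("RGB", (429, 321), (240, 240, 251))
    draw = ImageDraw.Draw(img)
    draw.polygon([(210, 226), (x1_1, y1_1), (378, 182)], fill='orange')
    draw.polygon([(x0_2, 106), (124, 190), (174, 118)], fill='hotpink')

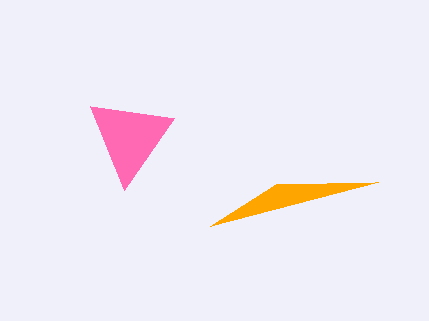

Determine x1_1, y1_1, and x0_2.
x1_1 = 276, y1_1 = 184, x0_2 = 90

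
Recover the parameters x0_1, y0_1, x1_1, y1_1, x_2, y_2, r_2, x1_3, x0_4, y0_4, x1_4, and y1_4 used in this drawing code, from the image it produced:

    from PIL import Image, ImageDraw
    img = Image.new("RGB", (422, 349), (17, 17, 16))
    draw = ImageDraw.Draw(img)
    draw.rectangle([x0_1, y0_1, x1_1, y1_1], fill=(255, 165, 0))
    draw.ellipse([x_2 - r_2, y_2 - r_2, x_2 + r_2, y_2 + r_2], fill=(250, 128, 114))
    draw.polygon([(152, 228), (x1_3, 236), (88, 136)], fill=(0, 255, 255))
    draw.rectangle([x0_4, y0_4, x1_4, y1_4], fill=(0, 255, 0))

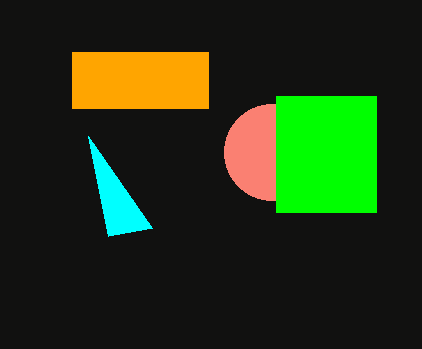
x0_1 = 72, y0_1 = 52, x1_1 = 208, y1_1 = 108, x_2 = 272, y_2 = 152, r_2 = 48, x1_3 = 108, x0_4 = 276, y0_4 = 96, x1_4 = 376, y1_4 = 212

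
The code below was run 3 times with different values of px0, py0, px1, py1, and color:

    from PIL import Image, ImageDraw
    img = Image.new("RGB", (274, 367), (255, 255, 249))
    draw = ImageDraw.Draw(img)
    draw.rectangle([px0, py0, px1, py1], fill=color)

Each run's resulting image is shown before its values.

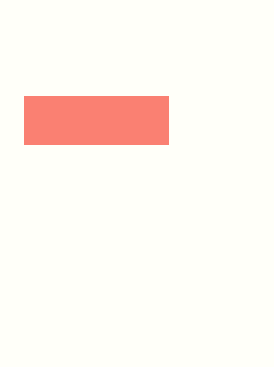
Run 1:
px0 = 24; py0 = 96; px1 = 168; py1 = 144; color = 'salmon'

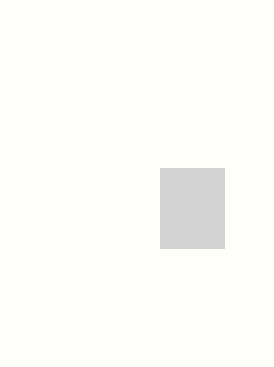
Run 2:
px0 = 160; py0 = 168; px1 = 224; py1 = 248; color = 'lightgray'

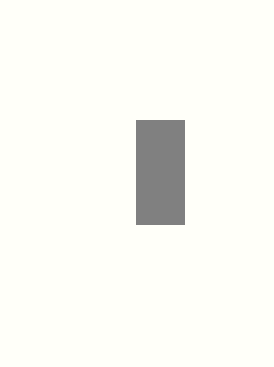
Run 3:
px0 = 136; py0 = 120; px1 = 184; py1 = 224; color = 'gray'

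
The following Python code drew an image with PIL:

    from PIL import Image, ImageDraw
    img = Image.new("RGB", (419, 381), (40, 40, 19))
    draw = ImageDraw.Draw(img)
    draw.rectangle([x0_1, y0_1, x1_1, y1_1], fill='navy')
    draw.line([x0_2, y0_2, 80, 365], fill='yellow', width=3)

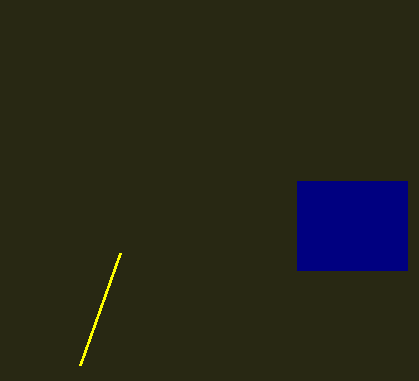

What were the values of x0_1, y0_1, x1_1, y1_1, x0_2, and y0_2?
x0_1 = 297; y0_1 = 181; x1_1 = 407; y1_1 = 270; x0_2 = 120; y0_2 = 253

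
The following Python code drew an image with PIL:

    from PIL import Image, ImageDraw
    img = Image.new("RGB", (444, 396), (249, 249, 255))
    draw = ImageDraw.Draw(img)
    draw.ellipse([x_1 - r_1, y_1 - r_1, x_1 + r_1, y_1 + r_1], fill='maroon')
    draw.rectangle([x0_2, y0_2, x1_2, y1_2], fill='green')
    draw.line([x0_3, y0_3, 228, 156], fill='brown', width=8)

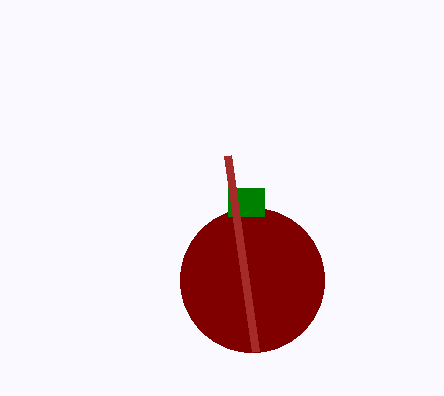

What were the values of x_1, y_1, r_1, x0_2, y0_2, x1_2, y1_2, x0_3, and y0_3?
x_1 = 252
y_1 = 280
r_1 = 72
x0_2 = 228
y0_2 = 188
x1_2 = 264
y1_2 = 216
x0_3 = 256
y0_3 = 352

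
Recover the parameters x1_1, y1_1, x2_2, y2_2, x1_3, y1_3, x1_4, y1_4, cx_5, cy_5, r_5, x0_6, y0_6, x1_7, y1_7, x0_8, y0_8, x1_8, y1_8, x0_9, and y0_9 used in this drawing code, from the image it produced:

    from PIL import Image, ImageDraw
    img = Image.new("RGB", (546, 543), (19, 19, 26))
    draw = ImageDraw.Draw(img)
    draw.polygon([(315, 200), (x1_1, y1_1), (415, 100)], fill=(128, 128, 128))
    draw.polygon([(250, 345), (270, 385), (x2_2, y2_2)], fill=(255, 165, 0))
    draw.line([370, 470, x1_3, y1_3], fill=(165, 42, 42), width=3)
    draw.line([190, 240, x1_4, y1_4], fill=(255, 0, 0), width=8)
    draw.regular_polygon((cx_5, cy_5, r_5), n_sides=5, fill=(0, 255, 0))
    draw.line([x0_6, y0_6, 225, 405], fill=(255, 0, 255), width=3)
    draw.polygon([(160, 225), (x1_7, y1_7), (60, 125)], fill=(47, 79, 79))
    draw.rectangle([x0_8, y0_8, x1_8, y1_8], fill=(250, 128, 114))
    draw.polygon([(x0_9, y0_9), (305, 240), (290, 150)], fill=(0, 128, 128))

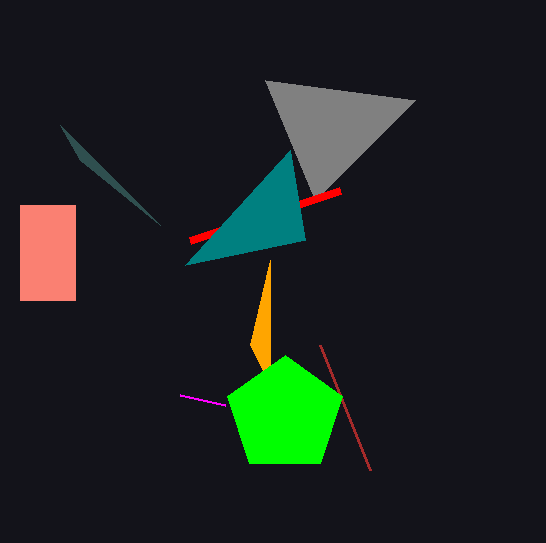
x1_1 = 265; y1_1 = 80; x2_2 = 270; y2_2 = 260; x1_3 = 320; y1_3 = 345; x1_4 = 340; y1_4 = 190; cx_5 = 285; cy_5 = 415; r_5 = 60; x0_6 = 180; y0_6 = 395; x1_7 = 80; y1_7 = 160; x0_8 = 20; y0_8 = 205; x1_8 = 75; y1_8 = 300; x0_9 = 185; y0_9 = 265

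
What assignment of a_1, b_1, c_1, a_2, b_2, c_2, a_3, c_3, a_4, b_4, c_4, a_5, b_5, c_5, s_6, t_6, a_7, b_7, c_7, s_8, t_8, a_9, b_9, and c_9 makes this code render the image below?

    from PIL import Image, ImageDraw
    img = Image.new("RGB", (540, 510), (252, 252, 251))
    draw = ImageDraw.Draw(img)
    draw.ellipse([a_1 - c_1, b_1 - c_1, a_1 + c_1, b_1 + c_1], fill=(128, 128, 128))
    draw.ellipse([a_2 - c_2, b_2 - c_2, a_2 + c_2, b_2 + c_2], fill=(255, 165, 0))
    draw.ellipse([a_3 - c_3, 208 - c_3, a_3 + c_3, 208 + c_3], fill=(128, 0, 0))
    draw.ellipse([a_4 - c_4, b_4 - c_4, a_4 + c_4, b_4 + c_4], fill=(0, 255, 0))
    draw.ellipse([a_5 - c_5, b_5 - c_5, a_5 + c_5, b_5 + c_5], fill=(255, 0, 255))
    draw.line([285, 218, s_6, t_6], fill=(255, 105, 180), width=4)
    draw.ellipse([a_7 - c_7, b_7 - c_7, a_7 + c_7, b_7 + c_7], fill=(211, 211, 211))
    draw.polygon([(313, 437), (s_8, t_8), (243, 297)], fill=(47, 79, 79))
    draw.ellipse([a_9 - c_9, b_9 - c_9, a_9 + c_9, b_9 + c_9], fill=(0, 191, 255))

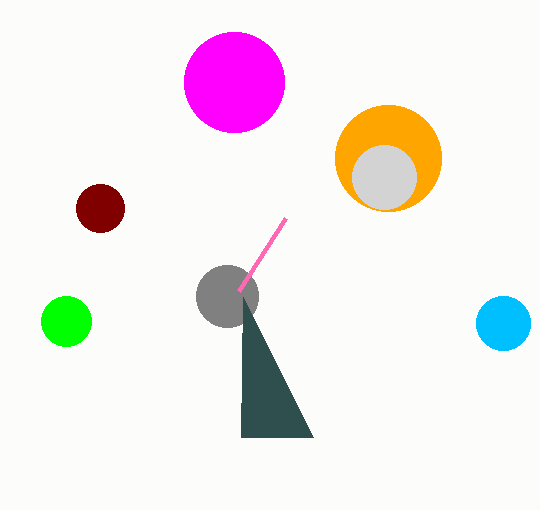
a_1 = 227; b_1 = 296; c_1 = 31; a_2 = 388; b_2 = 158; c_2 = 53; a_3 = 100; c_3 = 24; a_4 = 66; b_4 = 321; c_4 = 25; a_5 = 234; b_5 = 82; c_5 = 50; s_6 = 238; t_6 = 291; a_7 = 384; b_7 = 177; c_7 = 32; s_8 = 241; t_8 = 437; a_9 = 503; b_9 = 323; c_9 = 27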